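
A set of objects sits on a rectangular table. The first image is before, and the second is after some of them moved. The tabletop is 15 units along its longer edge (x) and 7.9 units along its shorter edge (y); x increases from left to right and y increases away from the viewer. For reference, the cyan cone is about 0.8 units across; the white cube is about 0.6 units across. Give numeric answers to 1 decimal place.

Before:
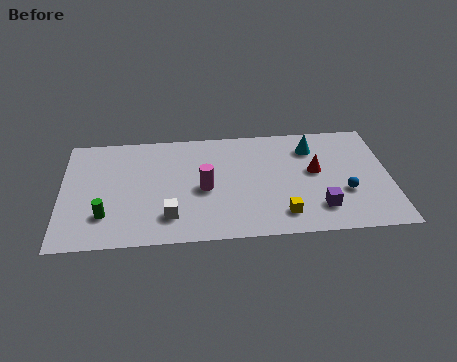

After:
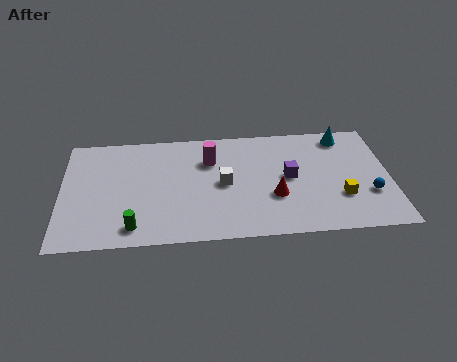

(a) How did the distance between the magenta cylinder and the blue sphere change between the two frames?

+1.4

They were about 6.4 units apart before and 7.8 after — 1.4 units further apart.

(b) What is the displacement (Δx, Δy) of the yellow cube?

(2.7, 1.0)

The yellow cube was at about (10.0, 1.5) and moved to about (12.7, 2.5).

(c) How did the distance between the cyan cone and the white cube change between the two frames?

-1.6

The distance was about 7.9 in the first image and 6.3 in the second, so they moved 1.6 units closer together.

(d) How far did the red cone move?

2.5

The red cone was near (11.6, 4.4) before and (9.7, 2.8) after, so it travelled √(1.9² + 1.6²) ≈ 2.5 units.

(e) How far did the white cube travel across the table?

3.3

The white cube moved from about (4.9, 1.8) to (7.4, 3.9), a distance of √(2.5² + 2.1²) ≈ 3.3.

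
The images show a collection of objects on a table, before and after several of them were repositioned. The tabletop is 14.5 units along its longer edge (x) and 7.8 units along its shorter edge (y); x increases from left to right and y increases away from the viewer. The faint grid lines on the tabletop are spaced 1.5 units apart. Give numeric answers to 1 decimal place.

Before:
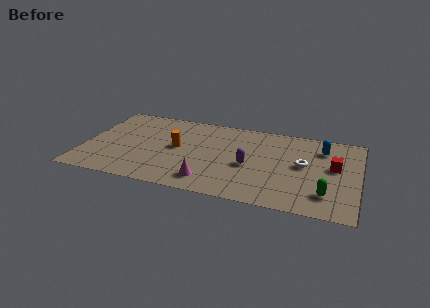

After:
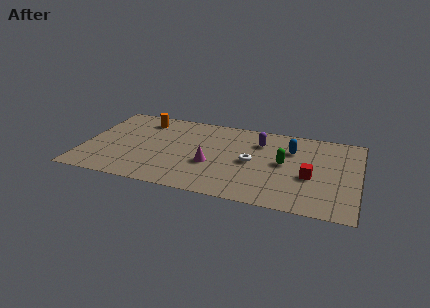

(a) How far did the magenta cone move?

1.6

From (6.8, 1.4) to (6.8, 3.0), the magenta cone covered √(0.0² + 1.6²) ≈ 1.6 units.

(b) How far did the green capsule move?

3.3

From (12.9, 1.8) to (10.6, 4.1), the green capsule covered √(2.3² + 2.3²) ≈ 3.3 units.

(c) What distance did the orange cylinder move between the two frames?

3.0

The orange cylinder was near (4.9, 4.1) before and (2.9, 6.4) after, so it travelled √(2.0² + 2.3²) ≈ 3.0 units.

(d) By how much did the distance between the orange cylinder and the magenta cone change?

+1.9

They were about 3.3 units apart before and 5.2 after — 1.9 units further apart.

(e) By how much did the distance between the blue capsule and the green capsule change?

-2.8

The distance was about 4.2 in the first image and 1.4 in the second, so they moved 2.8 units closer together.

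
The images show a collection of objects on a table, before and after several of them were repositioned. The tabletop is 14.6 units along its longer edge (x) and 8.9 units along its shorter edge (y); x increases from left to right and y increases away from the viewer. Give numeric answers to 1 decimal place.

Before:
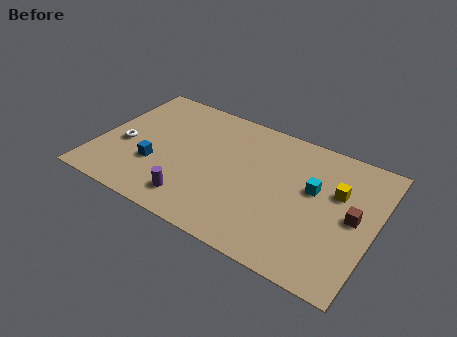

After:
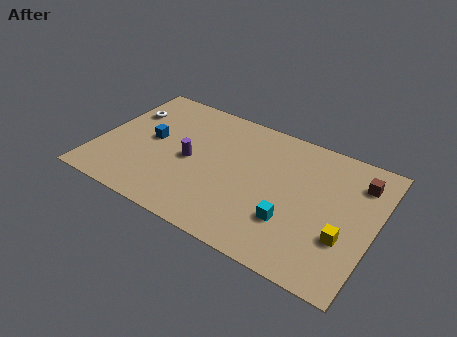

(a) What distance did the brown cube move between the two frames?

2.4

The brown cube was near (13.5, 4.5) before and (13.5, 6.9) after, so it travelled √(0.0² + 2.4²) ≈ 2.4 units.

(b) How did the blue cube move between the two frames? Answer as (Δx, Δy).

(-0.5, 1.7)

The blue cube started near (3.2, 3.0) and ended near (2.7, 4.7).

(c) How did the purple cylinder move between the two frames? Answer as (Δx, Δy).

(-0.6, 2.6)

From the two frames, the purple cylinder sits at roughly (5.5, 1.6) before and (4.9, 4.2) after.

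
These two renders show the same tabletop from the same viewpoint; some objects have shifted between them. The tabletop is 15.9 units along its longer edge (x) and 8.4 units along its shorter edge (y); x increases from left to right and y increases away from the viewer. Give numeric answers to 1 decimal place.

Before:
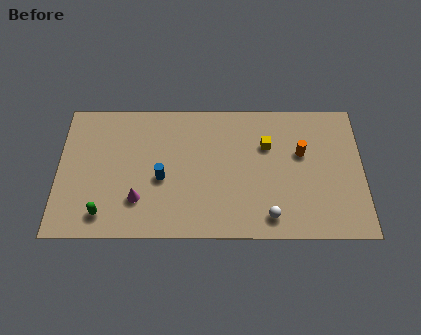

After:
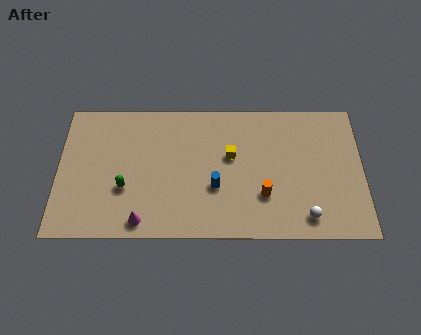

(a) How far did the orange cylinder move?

3.3

The orange cylinder moved from about (12.7, 5.2) to (10.7, 2.6), a distance of √(2.0² + 2.6²) ≈ 3.3.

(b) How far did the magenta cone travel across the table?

1.3

From (4.2, 2.3) to (4.4, 1.0), the magenta cone covered √(0.2² + 1.3²) ≈ 1.3 units.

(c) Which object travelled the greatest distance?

the orange cylinder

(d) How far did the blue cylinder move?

2.8

From (5.4, 3.6) to (8.2, 3.1), the blue cylinder covered √(2.8² + 0.5²) ≈ 2.8 units.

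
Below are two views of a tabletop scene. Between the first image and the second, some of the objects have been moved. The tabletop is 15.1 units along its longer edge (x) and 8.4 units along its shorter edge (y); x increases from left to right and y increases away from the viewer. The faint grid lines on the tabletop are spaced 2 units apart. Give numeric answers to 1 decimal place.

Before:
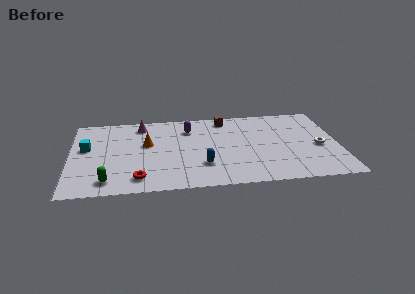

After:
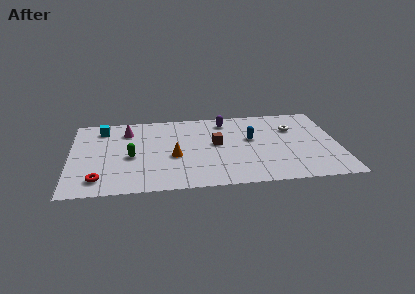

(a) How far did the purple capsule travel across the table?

2.2

From (6.7, 6.4) to (8.8, 7.0), the purple capsule covered √(2.1² + 0.6²) ≈ 2.2 units.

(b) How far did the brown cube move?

2.8

The brown cube moved from about (8.8, 7.3) to (8.2, 4.6), a distance of √(0.6² + 2.7²) ≈ 2.8.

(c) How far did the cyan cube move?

2.2

The cyan cube was near (0.9, 4.9) before and (1.8, 6.9) after, so it travelled √(0.9² + 2.0²) ≈ 2.2 units.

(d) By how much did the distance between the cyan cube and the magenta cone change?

-2.3

The distance was about 3.8 in the first image and 1.5 in the second, so they moved 2.3 units closer together.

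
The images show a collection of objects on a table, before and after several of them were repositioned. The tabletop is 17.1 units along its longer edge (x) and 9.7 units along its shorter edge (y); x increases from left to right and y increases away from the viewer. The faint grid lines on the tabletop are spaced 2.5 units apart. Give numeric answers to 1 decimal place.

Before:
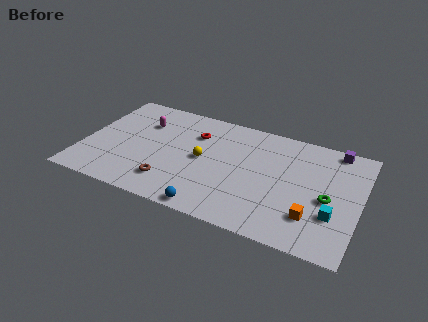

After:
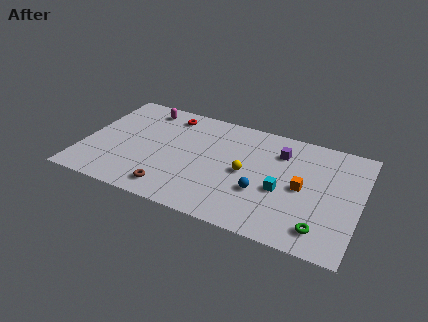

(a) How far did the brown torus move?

0.6

From (5.7, 2.1) to (5.8, 1.5), the brown torus covered √(0.1² + 0.6²) ≈ 0.6 units.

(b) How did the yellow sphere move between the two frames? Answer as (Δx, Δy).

(2.7, -0.2)

The yellow sphere started near (7.4, 4.9) and ended near (10.1, 4.7).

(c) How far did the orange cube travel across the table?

2.3

The orange cube moved from about (14.4, 2.5) to (13.6, 4.7), a distance of √(0.8² + 2.2²) ≈ 2.3.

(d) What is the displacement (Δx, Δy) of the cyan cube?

(-3.2, 0.9)

The cyan cube started near (15.6, 3.1) and ended near (12.4, 4.0).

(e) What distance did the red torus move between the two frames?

2.2

The red torus moved from about (6.7, 7.0) to (4.9, 8.2), a distance of √(1.8² + 1.2²) ≈ 2.2.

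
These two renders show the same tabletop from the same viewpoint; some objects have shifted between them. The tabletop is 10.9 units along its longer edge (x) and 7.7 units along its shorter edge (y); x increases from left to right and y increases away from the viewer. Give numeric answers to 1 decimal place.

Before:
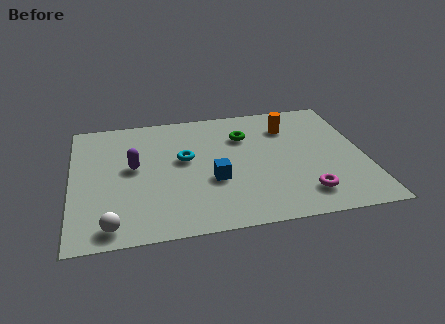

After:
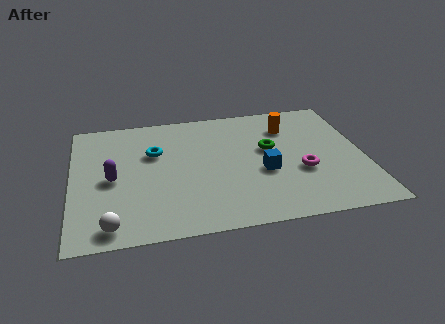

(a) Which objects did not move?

the white sphere and the orange cylinder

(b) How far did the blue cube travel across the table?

1.9

From (5.2, 2.9) to (7.1, 3.1), the blue cube covered √(1.9² + 0.2²) ≈ 1.9 units.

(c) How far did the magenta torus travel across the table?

1.4

The magenta torus was near (8.5, 1.5) before and (8.5, 2.9) after, so it travelled √(0.0² + 1.4²) ≈ 1.4 units.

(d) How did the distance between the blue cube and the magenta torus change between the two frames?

-2.2

Before: roughly 3.6 units apart; after: 1.4. That's 2.2 units closer together.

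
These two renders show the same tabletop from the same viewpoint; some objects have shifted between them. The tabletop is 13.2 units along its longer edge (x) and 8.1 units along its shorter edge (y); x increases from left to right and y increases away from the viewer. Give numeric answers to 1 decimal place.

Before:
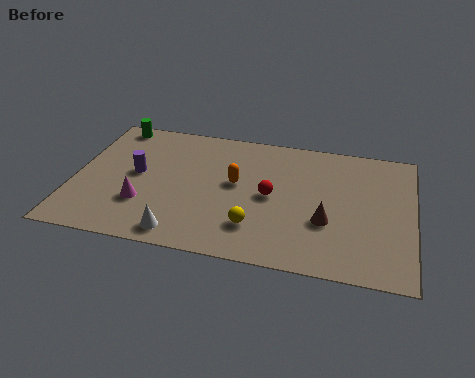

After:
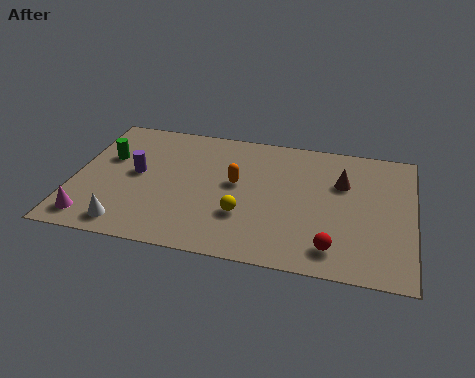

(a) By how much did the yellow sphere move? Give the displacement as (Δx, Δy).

(-0.5, 0.6)

The yellow sphere was at about (7.2, 2.0) and moved to about (6.7, 2.6).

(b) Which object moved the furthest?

the red sphere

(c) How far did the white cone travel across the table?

2.1

From (4.4, 1.0) to (2.3, 1.1), the white cone covered √(2.1² + 0.1²) ≈ 2.1 units.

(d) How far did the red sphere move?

3.6

The red sphere was near (7.7, 4.0) before and (10.2, 1.4) after, so it travelled √(2.5² + 2.6²) ≈ 3.6 units.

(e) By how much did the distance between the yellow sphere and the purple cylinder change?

-0.7

They were about 5.3 units apart before and 4.6 after — 0.7 units closer together.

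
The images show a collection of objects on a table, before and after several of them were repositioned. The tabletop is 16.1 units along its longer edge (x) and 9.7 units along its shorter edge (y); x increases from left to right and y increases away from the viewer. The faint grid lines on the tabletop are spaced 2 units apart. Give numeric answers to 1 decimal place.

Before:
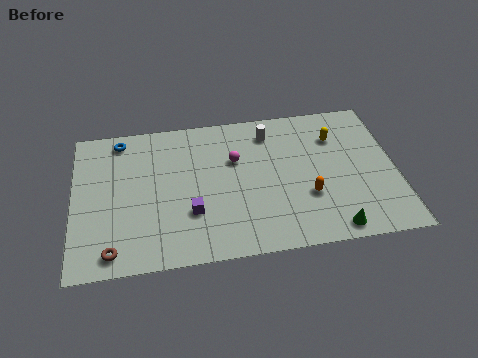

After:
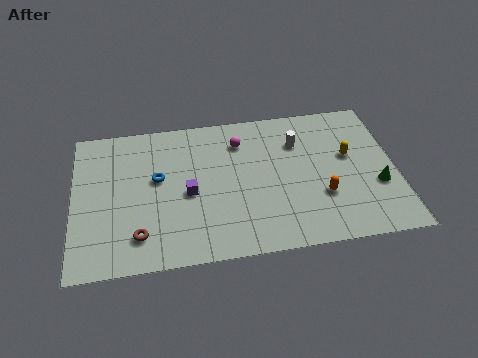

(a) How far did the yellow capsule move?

1.5

From (13.2, 7.1) to (13.8, 5.7), the yellow capsule covered √(0.6² + 1.4²) ≈ 1.5 units.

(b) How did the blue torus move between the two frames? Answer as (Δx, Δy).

(1.8, -2.9)

The blue torus was at about (2.4, 8.5) and moved to about (4.2, 5.6).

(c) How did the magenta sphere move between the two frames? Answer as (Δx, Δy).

(0.3, 1.2)

From the two frames, the magenta sphere sits at roughly (8.1, 6.3) before and (8.4, 7.5) after.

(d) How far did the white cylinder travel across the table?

1.7

The white cylinder was near (9.9, 7.9) before and (11.3, 7.0) after, so it travelled √(1.4² + 0.9²) ≈ 1.7 units.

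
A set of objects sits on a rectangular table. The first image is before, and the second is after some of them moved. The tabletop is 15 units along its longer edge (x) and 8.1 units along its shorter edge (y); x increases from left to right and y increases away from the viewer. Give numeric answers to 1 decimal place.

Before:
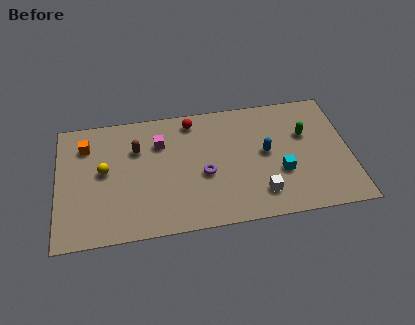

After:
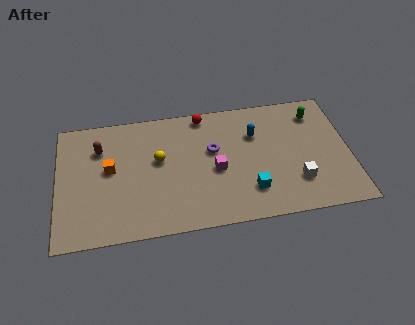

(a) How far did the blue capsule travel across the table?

1.4

From (10.7, 4.3) to (10.2, 5.6), the blue capsule covered √(0.5² + 1.3²) ≈ 1.4 units.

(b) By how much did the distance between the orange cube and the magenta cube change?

+1.7

They were about 3.8 units apart before and 5.5 after — 1.7 units further apart.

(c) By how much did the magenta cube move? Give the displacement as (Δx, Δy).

(2.8, -2.2)

From the two frames, the magenta cube sits at roughly (5.3, 5.8) before and (8.1, 3.6) after.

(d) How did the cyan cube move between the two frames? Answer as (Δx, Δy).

(-1.6, -0.9)

The cyan cube was at about (11.4, 2.9) and moved to about (9.8, 2.0).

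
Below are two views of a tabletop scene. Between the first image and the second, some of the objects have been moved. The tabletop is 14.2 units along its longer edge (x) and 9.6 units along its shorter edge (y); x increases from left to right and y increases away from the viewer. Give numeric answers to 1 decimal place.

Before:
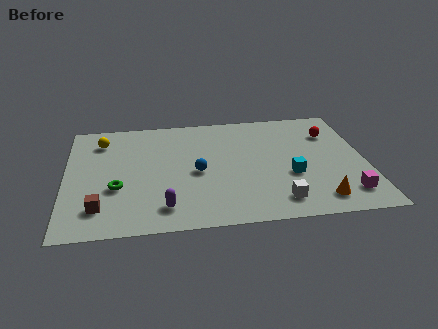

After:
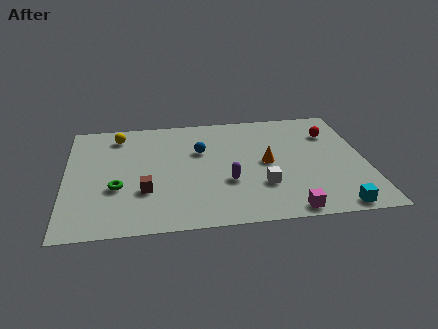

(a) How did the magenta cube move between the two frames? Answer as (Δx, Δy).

(-2.8, -1.0)

From the two frames, the magenta cube sits at roughly (13.1, 1.8) before and (10.3, 0.8) after.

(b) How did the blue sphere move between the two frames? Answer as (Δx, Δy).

(0.2, 1.8)

From the two frames, the blue sphere sits at roughly (6.2, 4.4) before and (6.4, 6.2) after.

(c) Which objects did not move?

the green torus and the red sphere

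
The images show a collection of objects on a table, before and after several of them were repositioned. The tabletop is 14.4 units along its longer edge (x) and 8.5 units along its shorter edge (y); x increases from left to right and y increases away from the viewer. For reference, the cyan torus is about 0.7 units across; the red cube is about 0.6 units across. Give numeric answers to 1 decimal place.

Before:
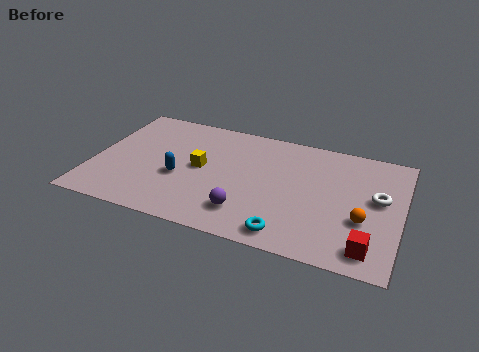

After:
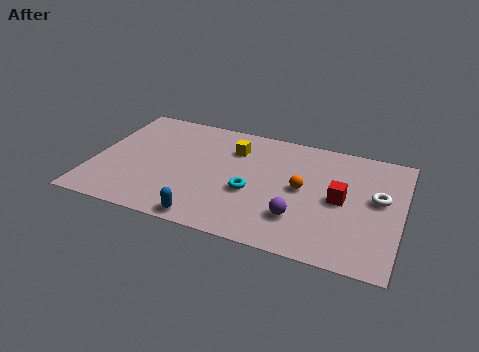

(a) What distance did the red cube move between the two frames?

3.3

From (13.1, 1.3) to (11.6, 4.2), the red cube covered √(1.5² + 2.9²) ≈ 3.3 units.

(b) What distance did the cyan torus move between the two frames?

3.0

From (9.4, 1.1) to (7.5, 3.4), the cyan torus covered √(1.9² + 2.3²) ≈ 3.0 units.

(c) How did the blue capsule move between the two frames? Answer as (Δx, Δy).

(1.6, -2.6)

The blue capsule started near (4.1, 3.4) and ended near (5.7, 0.8).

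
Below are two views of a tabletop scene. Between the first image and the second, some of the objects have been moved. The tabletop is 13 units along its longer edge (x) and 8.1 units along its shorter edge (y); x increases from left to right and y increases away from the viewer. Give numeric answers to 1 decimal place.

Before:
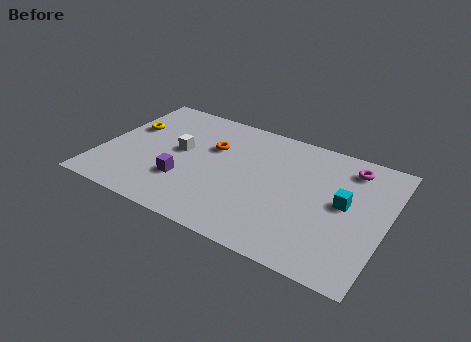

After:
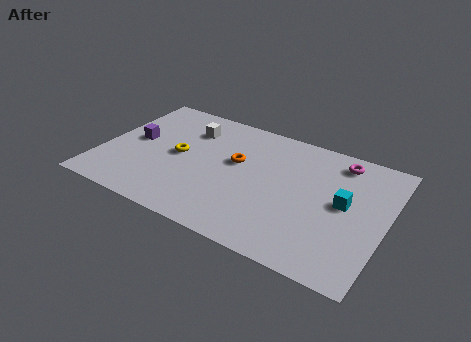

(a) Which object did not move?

the cyan cube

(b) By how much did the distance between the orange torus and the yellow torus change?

-1.2

Before: roughly 3.9 units apart; after: 2.7. That's 1.2 units closer together.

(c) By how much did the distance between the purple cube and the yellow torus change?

-1.9

They were about 4.0 units apart before and 2.1 after — 1.9 units closer together.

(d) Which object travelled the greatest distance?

the purple cube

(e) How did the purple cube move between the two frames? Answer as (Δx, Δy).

(-2.6, 1.8)

The purple cube started near (4.0, 2.5) and ended near (1.4, 4.3).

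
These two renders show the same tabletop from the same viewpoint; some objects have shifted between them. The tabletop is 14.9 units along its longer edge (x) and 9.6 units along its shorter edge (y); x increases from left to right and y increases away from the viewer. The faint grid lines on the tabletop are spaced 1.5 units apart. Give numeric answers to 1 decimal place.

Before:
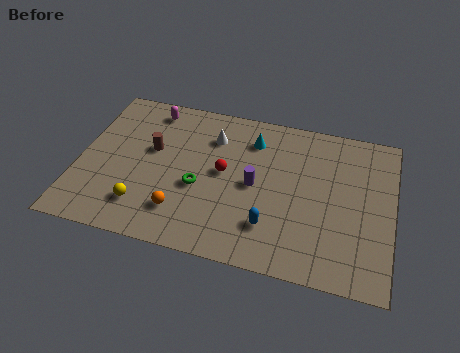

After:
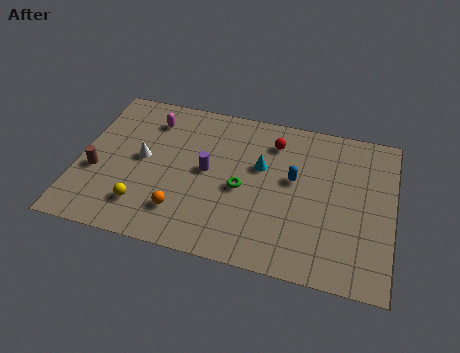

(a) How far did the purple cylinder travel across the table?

2.3

The purple cylinder was near (8.4, 4.7) before and (6.1, 5.0) after, so it travelled √(2.3² + 0.3²) ≈ 2.3 units.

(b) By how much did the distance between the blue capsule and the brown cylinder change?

+2.7

Before: roughly 6.8 units apart; after: 9.5. That's 2.7 units further apart.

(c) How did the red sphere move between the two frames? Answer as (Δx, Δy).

(2.2, 2.5)

The red sphere was at about (6.9, 5.1) and moved to about (9.1, 7.6).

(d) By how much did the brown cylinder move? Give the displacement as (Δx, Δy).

(-2.5, -2.0)

From the two frames, the brown cylinder sits at roughly (3.4, 5.7) before and (0.9, 3.7) after.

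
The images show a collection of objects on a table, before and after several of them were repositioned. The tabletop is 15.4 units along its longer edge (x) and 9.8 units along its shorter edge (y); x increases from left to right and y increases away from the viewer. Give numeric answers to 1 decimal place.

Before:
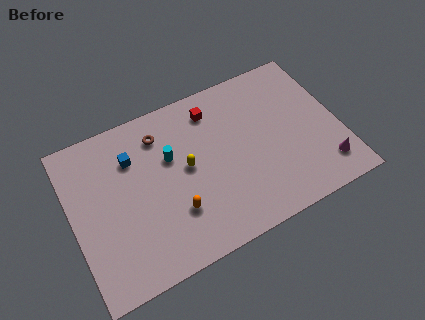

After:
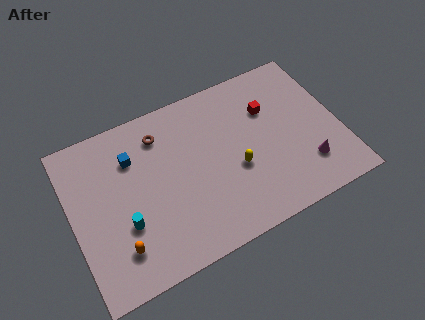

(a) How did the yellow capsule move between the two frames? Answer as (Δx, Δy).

(2.7, -1.3)

The yellow capsule started near (6.6, 5.2) and ended near (9.3, 3.9).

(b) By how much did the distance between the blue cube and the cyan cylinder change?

+1.5

The distance was about 2.3 in the first image and 3.8 in the second, so they moved 1.5 units further apart.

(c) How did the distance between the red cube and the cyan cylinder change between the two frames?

+6.2

Before: roughly 3.2 units apart; after: 9.4. That's 6.2 units further apart.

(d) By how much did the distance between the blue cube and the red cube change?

+3.0

Before: roughly 4.9 units apart; after: 7.9. That's 3.0 units further apart.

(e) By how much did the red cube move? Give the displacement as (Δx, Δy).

(3.1, -1.3)

From the two frames, the red cube sits at roughly (8.5, 8.0) before and (11.6, 6.7) after.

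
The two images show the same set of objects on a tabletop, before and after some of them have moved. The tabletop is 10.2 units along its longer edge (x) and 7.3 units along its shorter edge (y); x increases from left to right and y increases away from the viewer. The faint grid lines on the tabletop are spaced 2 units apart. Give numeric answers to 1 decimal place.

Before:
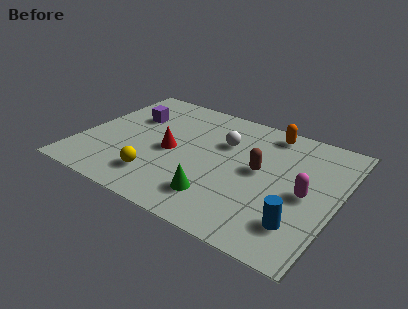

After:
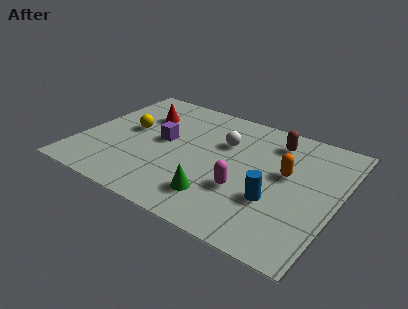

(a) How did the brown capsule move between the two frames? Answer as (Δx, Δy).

(0.3, 2.0)

The brown capsule started near (7.1, 3.9) and ended near (7.4, 5.9).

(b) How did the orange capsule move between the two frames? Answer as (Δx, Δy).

(1.0, -2.2)

From the two frames, the orange capsule sits at roughly (7.1, 6.4) before and (8.1, 4.2) after.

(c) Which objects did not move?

the green cone and the white sphere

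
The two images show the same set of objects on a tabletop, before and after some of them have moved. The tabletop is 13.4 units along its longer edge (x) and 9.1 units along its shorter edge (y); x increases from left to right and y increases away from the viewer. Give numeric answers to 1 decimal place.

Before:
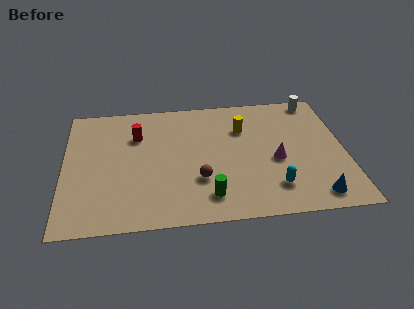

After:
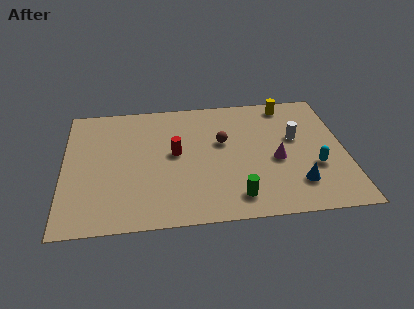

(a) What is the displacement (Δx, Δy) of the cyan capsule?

(2.0, 1.2)

From the two frames, the cyan capsule sits at roughly (9.9, 2.0) before and (11.9, 3.2) after.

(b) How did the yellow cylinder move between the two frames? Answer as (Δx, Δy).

(2.2, 1.6)

The yellow cylinder was at about (8.6, 6.4) and moved to about (10.8, 8.0).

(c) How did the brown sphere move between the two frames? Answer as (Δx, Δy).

(1.2, 2.6)

The brown sphere started near (6.4, 2.9) and ended near (7.6, 5.5).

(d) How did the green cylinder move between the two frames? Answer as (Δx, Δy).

(1.3, -0.2)

The green cylinder was at about (6.8, 1.7) and moved to about (8.1, 1.5).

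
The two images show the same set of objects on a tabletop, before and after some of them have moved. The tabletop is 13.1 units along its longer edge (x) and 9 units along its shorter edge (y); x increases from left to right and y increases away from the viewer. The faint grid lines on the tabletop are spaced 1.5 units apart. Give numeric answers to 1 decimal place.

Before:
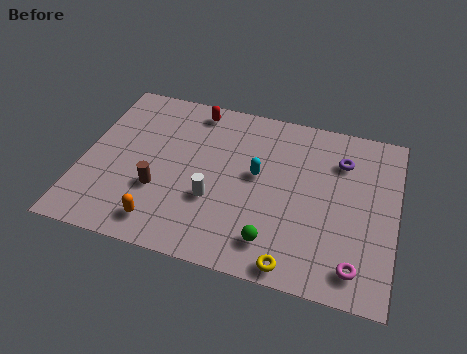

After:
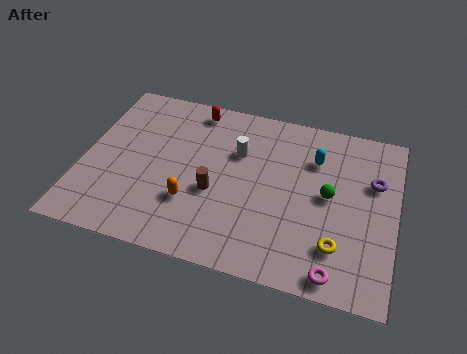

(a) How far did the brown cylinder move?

2.4

From (3.3, 3.1) to (5.6, 3.6), the brown cylinder covered √(2.3² + 0.5²) ≈ 2.4 units.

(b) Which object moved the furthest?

the green sphere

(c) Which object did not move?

the red capsule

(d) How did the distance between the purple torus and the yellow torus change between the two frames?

-2.2

Before: roughly 6.1 units apart; after: 3.9. That's 2.2 units closer together.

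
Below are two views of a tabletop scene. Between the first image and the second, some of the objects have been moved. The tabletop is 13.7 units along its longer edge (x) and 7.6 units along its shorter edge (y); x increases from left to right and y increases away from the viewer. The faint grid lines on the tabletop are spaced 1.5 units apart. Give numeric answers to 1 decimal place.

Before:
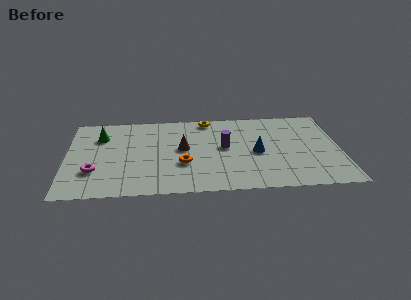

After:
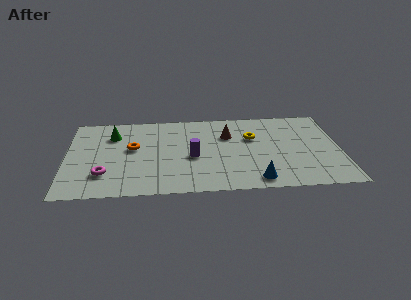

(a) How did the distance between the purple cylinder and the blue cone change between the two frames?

+2.2

The distance was about 1.7 in the first image and 3.9 in the second, so they moved 2.2 units further apart.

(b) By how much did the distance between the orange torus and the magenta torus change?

-1.7

The distance was about 4.4 in the first image and 2.7 in the second, so they moved 1.7 units closer together.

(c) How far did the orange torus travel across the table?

3.0

The orange torus moved from about (5.8, 2.7) to (3.3, 4.3), a distance of √(2.5² + 1.6²) ≈ 3.0.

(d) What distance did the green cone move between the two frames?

0.6

The green cone was near (1.7, 5.5) before and (2.3, 5.6) after, so it travelled √(0.6² + 0.1²) ≈ 0.6 units.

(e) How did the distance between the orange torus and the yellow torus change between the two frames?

+1.7

They were about 4.3 units apart before and 6.0 after — 1.7 units further apart.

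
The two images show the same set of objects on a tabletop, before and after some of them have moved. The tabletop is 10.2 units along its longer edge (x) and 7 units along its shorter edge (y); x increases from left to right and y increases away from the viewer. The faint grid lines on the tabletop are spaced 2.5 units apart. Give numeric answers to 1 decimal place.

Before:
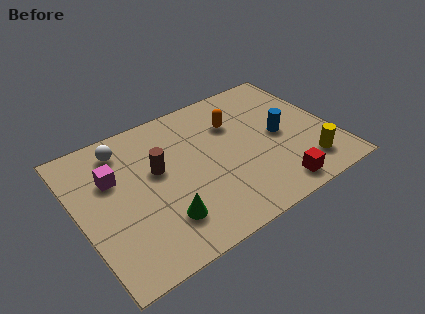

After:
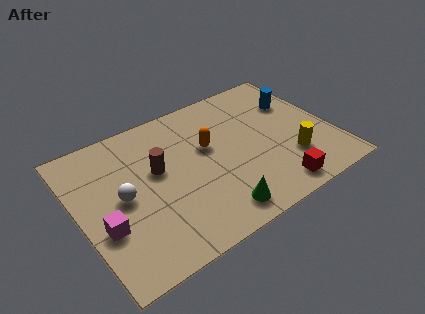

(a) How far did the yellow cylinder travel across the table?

0.8

The yellow cylinder was near (8.8, 1.4) before and (8.3, 2.0) after, so it travelled √(0.5² + 0.6²) ≈ 0.8 units.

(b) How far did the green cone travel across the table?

2.1

The green cone moved from about (3.0, 1.7) to (5.0, 1.0), a distance of √(2.0² + 0.7²) ≈ 2.1.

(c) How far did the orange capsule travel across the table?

1.4

The orange capsule was near (6.5, 4.9) before and (5.3, 4.2) after, so it travelled √(1.2² + 0.7²) ≈ 1.4 units.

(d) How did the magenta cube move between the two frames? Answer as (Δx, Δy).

(-0.7, -2.1)

The magenta cube was at about (1.5, 4.6) and moved to about (0.8, 2.5).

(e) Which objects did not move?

the red cube and the brown cylinder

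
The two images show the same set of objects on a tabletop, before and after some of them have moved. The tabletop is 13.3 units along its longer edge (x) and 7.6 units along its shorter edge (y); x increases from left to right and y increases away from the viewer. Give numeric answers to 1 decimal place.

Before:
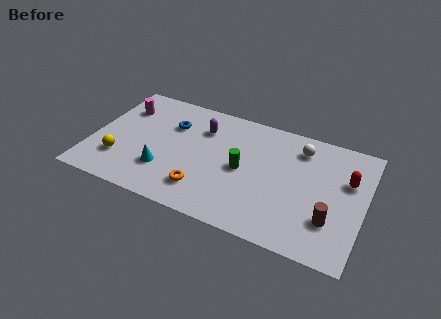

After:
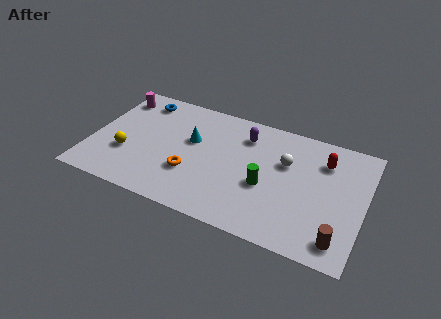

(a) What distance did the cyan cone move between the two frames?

2.6

The cyan cone was near (3.7, 2.2) before and (4.8, 4.6) after, so it travelled √(1.1² + 2.4²) ≈ 2.6 units.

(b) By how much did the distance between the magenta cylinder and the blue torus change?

-1.3

The distance was about 2.5 in the first image and 1.2 in the second, so they moved 1.3 units closer together.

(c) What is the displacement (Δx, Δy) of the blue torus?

(-1.7, 1.1)

The blue torus started near (3.7, 5.3) and ended near (2.0, 6.4).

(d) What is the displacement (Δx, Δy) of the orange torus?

(-0.7, 0.8)

The orange torus started near (5.7, 1.7) and ended near (5.0, 2.5).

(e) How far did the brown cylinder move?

1.1

From (11.8, 2.2) to (12.3, 1.2), the brown cylinder covered √(0.5² + 1.0²) ≈ 1.1 units.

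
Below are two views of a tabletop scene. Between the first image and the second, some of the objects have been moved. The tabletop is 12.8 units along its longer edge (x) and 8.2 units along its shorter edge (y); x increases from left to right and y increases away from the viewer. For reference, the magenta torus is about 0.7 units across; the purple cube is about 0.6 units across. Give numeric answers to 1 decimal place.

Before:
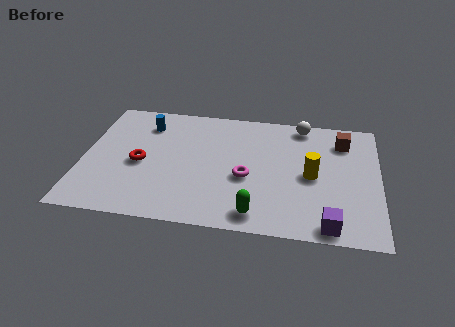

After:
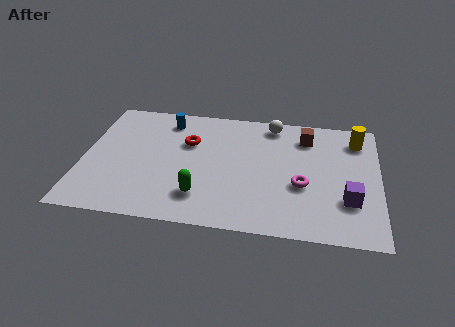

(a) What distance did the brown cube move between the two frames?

1.6

The brown cube was near (11.2, 6.4) before and (9.6, 6.5) after, so it travelled √(1.6² + 0.1²) ≈ 1.6 units.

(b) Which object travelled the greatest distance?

the yellow cylinder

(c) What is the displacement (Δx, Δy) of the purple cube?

(0.8, 1.7)

From the two frames, the purple cube sits at roughly (10.7, 0.8) before and (11.5, 2.5) after.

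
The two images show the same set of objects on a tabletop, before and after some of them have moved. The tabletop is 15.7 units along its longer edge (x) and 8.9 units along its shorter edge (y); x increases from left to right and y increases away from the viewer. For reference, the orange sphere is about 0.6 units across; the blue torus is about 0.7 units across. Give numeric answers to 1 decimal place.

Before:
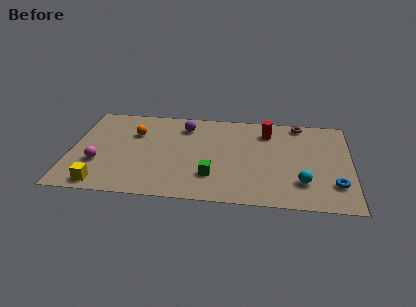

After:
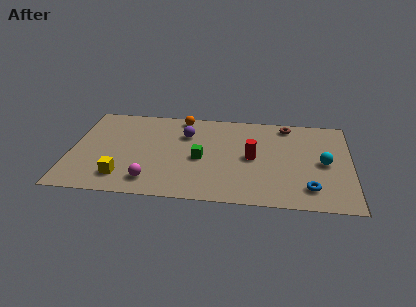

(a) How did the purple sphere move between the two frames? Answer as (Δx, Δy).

(0.1, -0.8)

The purple sphere started near (6.3, 7.1) and ended near (6.4, 6.3).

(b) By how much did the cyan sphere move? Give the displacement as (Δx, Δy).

(1.2, 2.0)

From the two frames, the cyan sphere sits at roughly (13.0, 2.3) before and (14.2, 4.3) after.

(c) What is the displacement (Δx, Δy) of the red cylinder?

(-0.8, -2.6)

The red cylinder was at about (11.0, 7.0) and moved to about (10.2, 4.4).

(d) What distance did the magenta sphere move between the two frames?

3.3

The magenta sphere was near (1.6, 3.0) before and (4.6, 1.6) after, so it travelled √(3.0² + 1.4²) ≈ 3.3 units.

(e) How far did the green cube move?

1.7

The green cube moved from about (8.0, 2.4) to (7.3, 4.0), a distance of √(0.7² + 1.6²) ≈ 1.7.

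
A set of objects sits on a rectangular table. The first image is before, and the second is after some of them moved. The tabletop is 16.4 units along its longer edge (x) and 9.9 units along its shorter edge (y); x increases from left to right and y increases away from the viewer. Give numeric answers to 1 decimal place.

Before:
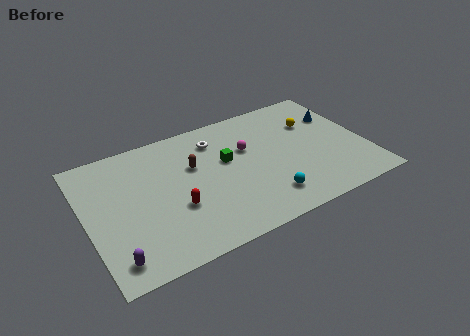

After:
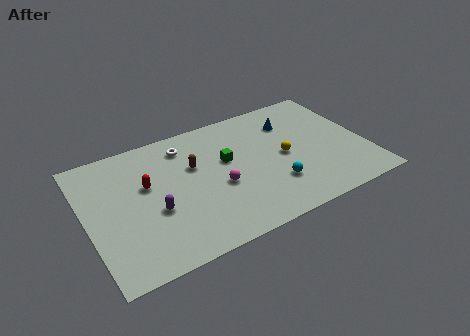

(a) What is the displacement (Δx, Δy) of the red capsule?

(-1.4, 2.4)

The red capsule started near (5.0, 3.6) and ended near (3.6, 6.0).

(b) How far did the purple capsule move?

3.5

From (1.2, 1.5) to (3.8, 3.9), the purple capsule covered √(2.6² + 2.4²) ≈ 3.5 units.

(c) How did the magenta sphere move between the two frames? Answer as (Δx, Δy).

(-2.0, -2.2)

The magenta sphere was at about (9.6, 6.3) and moved to about (7.6, 4.1).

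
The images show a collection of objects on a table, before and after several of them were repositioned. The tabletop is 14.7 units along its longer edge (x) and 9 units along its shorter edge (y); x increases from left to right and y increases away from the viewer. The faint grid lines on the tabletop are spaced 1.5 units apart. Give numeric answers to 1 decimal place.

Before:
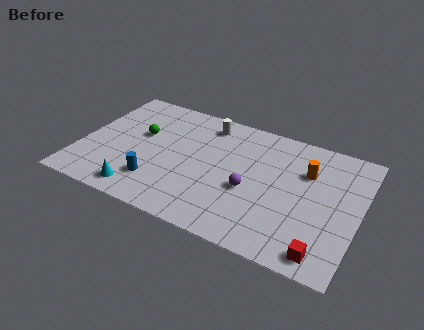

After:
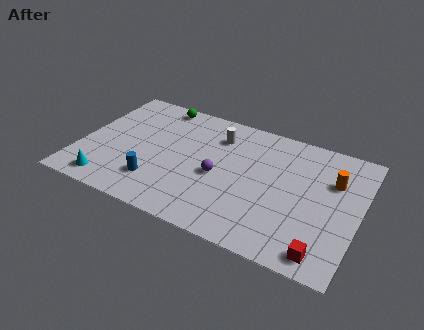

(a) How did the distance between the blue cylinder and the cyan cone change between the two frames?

+1.4

They were about 1.2 units apart before and 2.6 after — 1.4 units further apart.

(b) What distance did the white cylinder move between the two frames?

1.0

The white cylinder was near (6.3, 7.6) before and (7.0, 6.9) after, so it travelled √(0.7² + 0.7²) ≈ 1.0 units.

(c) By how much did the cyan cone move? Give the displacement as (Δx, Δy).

(-1.7, 0.0)

The cyan cone started near (3.6, 1.2) and ended near (1.9, 1.2).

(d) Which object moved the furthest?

the green sphere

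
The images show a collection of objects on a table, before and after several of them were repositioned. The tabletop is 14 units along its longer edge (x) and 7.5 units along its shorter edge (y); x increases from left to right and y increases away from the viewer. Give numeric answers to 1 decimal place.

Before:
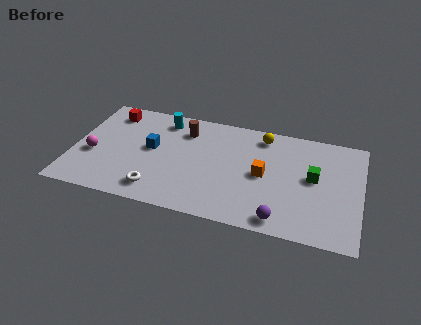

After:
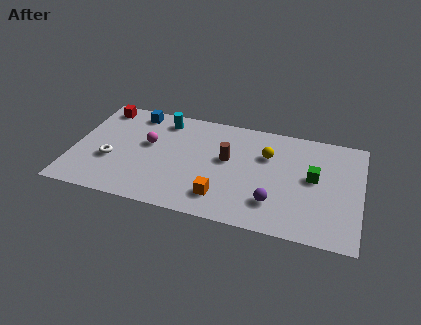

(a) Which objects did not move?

the green cube and the cyan cylinder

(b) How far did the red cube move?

0.6

The red cube was near (1.6, 6.2) before and (1.1, 6.5) after, so it travelled √(0.5² + 0.3²) ≈ 0.6 units.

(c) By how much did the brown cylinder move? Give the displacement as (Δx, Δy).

(2.2, -1.5)

The brown cylinder was at about (5.3, 5.8) and moved to about (7.5, 4.3).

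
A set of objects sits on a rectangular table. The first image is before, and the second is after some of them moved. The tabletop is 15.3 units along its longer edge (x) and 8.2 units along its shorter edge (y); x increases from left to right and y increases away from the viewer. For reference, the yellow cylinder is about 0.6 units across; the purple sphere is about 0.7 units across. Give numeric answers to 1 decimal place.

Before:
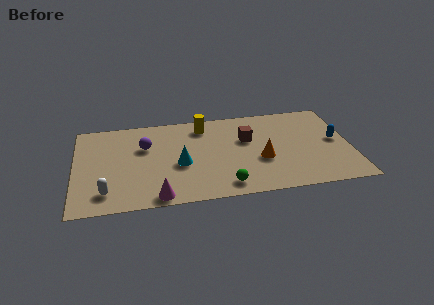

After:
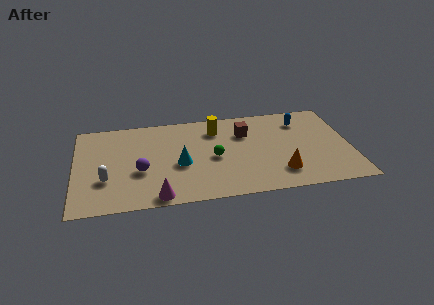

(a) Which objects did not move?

the magenta cone and the cyan cone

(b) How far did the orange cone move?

1.6

The orange cone was near (10.3, 3.2) before and (11.3, 1.9) after, so it travelled √(1.0² + 1.3²) ≈ 1.6 units.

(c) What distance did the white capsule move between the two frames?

1.1

The white capsule was near (1.7, 1.6) before and (1.7, 2.7) after, so it travelled √(0.0² + 1.1²) ≈ 1.1 units.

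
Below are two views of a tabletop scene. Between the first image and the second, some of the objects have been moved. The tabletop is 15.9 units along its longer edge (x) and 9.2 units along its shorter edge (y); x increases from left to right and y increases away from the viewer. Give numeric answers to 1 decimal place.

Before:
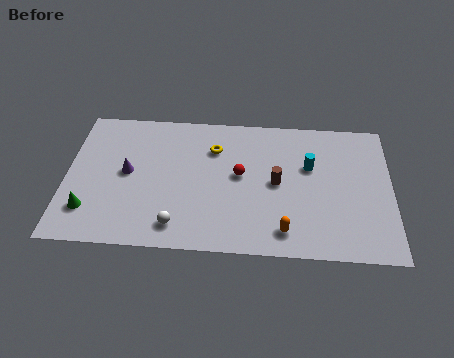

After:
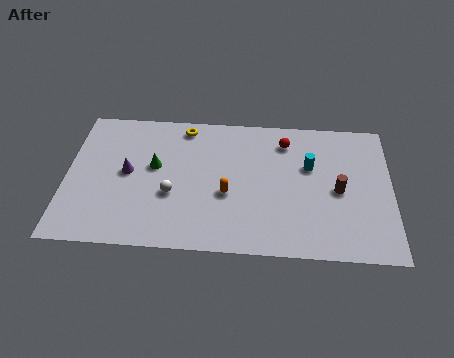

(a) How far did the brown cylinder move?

3.0

From (10.3, 4.6) to (13.3, 4.3), the brown cylinder covered √(3.0² + 0.3²) ≈ 3.0 units.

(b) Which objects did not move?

the purple cone and the cyan cylinder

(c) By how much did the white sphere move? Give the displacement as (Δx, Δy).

(-0.3, 2.0)

The white sphere started near (5.5, 1.5) and ended near (5.2, 3.5).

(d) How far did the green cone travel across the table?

4.4

From (1.2, 2.2) to (4.3, 5.3), the green cone covered √(3.1² + 3.1²) ≈ 4.4 units.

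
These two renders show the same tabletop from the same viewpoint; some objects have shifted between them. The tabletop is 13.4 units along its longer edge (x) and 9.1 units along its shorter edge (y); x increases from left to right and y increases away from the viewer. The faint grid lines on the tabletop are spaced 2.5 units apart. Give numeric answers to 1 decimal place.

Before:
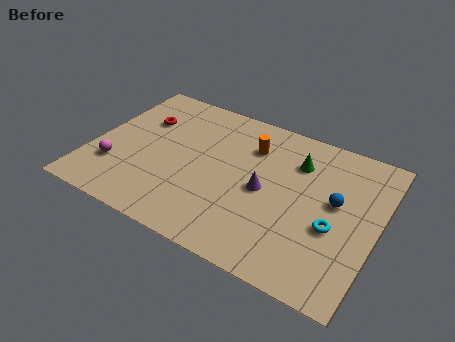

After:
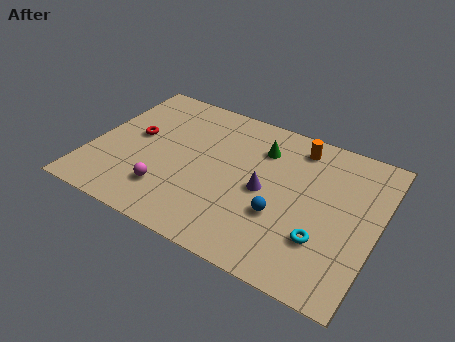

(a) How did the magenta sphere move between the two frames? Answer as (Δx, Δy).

(2.6, -0.4)

The magenta sphere started near (1.3, 2.6) and ended near (3.9, 2.2).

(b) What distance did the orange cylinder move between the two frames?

2.3

From (7.2, 6.7) to (9.3, 7.7), the orange cylinder covered √(2.1² + 1.0²) ≈ 2.3 units.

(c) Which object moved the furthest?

the blue sphere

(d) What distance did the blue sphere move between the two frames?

3.0

From (11.4, 5.1) to (9.1, 3.2), the blue sphere covered √(2.3² + 1.9²) ≈ 3.0 units.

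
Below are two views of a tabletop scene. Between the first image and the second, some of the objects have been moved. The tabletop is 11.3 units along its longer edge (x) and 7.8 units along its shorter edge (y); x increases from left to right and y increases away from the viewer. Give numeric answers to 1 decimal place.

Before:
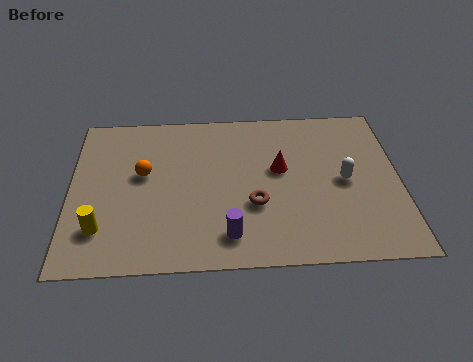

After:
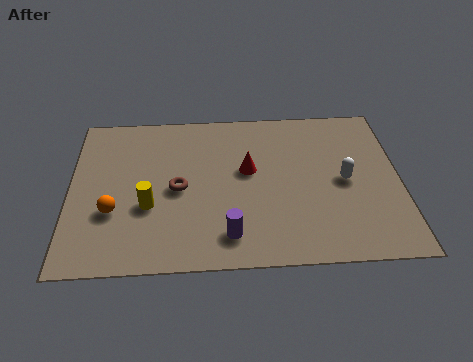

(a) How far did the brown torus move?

2.8

From (6.3, 2.8) to (3.7, 3.7), the brown torus covered √(2.6² + 0.9²) ≈ 2.8 units.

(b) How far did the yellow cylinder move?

1.9

The yellow cylinder moved from about (1.1, 1.9) to (2.7, 2.9), a distance of √(1.6² + 1.0²) ≈ 1.9.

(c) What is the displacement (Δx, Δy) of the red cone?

(-1.1, 0.0)

The red cone started near (7.2, 4.5) and ended near (6.1, 4.5).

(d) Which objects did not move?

the purple cylinder and the white capsule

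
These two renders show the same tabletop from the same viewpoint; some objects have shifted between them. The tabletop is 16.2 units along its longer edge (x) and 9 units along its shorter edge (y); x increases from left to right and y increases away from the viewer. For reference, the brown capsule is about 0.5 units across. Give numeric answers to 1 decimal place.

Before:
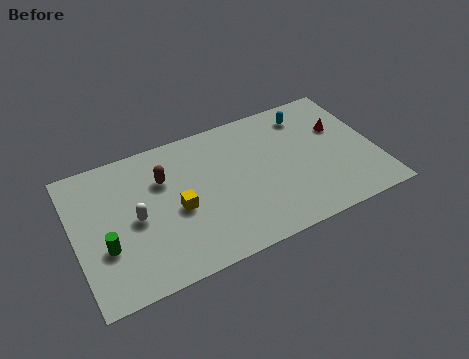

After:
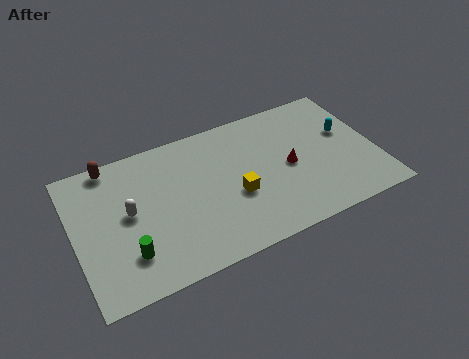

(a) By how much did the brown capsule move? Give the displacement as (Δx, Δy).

(-2.6, 2.0)

From the two frames, the brown capsule sits at roughly (4.9, 6.2) before and (2.3, 8.2) after.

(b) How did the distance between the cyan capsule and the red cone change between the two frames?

+1.2

They were about 2.3 units apart before and 3.5 after — 1.2 units further apart.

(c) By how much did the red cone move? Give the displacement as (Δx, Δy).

(-3.0, -1.5)

The red cone was at about (14.5, 5.8) and moved to about (11.5, 4.3).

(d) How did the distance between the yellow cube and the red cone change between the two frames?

-6.2

They were about 9.3 units apart before and 3.1 after — 6.2 units closer together.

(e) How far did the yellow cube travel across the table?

3.1

The yellow cube was near (5.4, 4.0) before and (8.5, 3.6) after, so it travelled √(3.1² + 0.4²) ≈ 3.1 units.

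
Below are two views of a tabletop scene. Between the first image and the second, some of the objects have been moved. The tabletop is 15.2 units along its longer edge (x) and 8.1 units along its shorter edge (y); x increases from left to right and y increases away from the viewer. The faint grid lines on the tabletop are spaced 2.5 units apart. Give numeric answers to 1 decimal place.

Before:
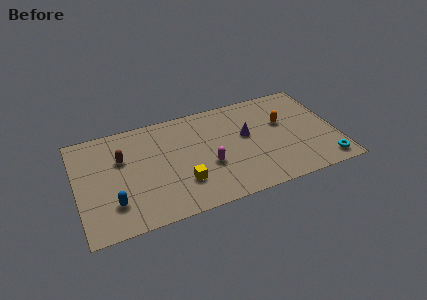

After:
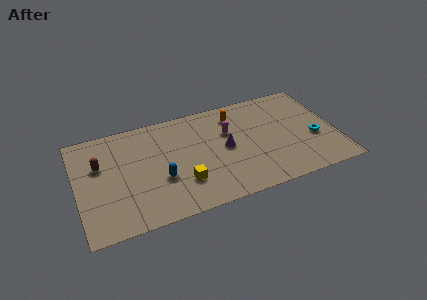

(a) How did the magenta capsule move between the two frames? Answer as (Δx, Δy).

(1.4, 2.2)

From the two frames, the magenta capsule sits at roughly (7.6, 3.1) before and (9.0, 5.3) after.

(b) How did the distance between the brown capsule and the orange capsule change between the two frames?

-1.3

They were about 9.5 units apart before and 8.2 after — 1.3 units closer together.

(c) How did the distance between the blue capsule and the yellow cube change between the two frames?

-2.6

They were about 4.0 units apart before and 1.4 after — 2.6 units closer together.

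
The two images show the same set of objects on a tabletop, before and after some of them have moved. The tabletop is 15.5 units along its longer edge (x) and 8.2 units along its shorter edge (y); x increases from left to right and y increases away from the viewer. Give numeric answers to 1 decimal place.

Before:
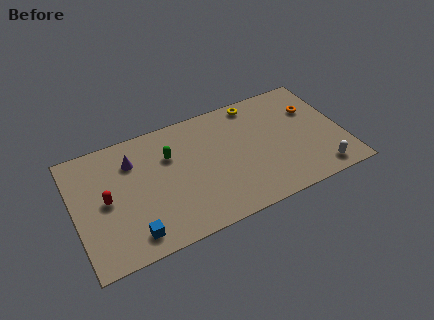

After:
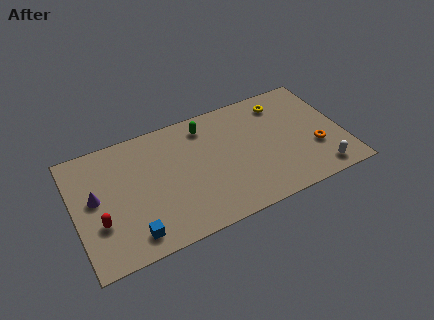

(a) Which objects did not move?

the blue cube and the white capsule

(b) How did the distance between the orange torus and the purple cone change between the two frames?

+2.2

The distance was about 10.5 in the first image and 12.7 in the second, so they moved 2.2 units further apart.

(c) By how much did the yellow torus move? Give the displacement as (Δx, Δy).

(1.5, -0.6)

From the two frames, the yellow torus sits at roughly (10.8, 7.3) before and (12.3, 6.7) after.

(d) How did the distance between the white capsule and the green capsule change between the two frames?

-1.1

Before: roughly 9.4 units apart; after: 8.3. That's 1.1 units closer together.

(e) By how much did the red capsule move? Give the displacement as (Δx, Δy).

(-0.5, -1.3)

The red capsule was at about (1.8, 4.1) and moved to about (1.3, 2.8).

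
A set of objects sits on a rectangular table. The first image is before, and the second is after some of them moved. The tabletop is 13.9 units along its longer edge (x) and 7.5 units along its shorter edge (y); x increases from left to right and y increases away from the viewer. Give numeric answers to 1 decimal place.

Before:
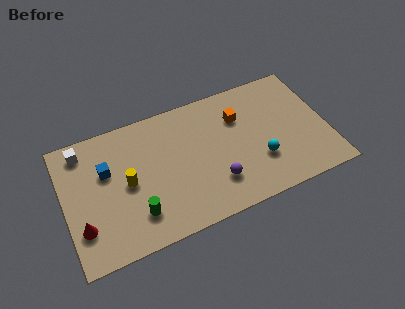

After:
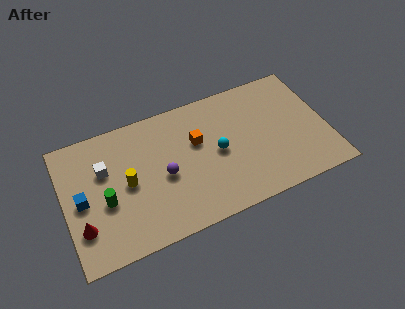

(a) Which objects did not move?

the red cone and the yellow cylinder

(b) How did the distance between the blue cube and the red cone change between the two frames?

-1.6

The distance was about 3.1 in the first image and 1.5 in the second, so they moved 1.6 units closer together.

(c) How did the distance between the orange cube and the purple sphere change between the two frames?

-1.4

The distance was about 3.7 in the first image and 2.3 in the second, so they moved 1.4 units closer together.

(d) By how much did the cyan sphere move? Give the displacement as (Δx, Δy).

(-2.1, 1.3)

The cyan sphere started near (10.2, 2.4) and ended near (8.1, 3.7).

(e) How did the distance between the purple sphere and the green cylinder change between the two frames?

-1.1

They were about 4.2 units apart before and 3.1 after — 1.1 units closer together.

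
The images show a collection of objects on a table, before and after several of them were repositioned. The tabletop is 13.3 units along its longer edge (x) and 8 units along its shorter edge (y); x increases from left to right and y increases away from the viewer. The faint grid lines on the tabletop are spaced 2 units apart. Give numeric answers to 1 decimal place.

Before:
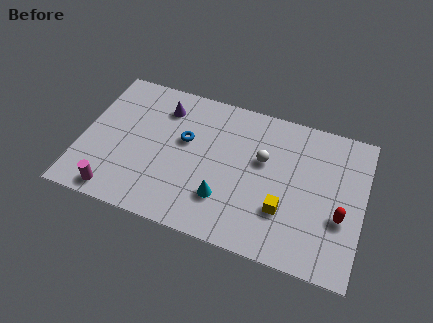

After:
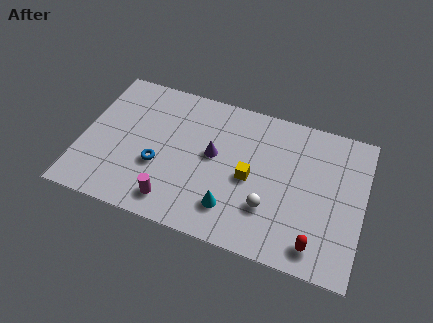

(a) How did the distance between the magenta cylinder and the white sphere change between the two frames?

-3.2

They were about 7.7 units apart before and 4.5 after — 3.2 units closer together.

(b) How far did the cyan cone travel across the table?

0.6

From (6.9, 2.2) to (7.3, 1.8), the cyan cone covered √(0.4² + 0.4²) ≈ 0.6 units.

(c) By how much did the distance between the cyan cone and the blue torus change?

+0.5

Before: roughly 3.3 units apart; after: 3.8. That's 0.5 units further apart.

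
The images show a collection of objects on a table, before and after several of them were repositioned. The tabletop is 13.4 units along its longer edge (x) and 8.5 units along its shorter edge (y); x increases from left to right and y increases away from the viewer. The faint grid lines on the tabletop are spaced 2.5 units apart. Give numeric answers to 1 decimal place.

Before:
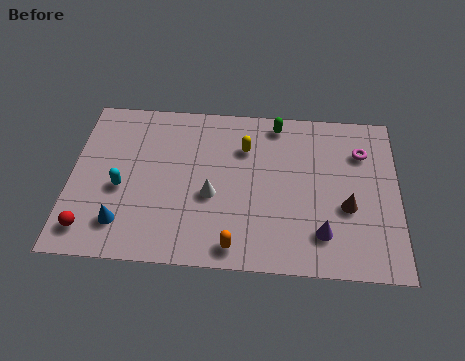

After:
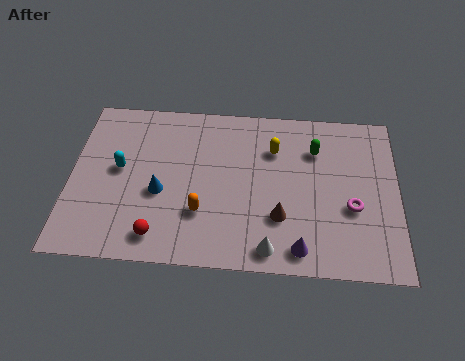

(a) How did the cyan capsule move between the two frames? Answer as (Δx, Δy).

(-0.1, 1.0)

The cyan capsule started near (2.1, 3.6) and ended near (2.0, 4.6).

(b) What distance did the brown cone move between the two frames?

2.8

From (11.3, 3.3) to (8.6, 2.6), the brown cone covered √(2.7² + 0.7²) ≈ 2.8 units.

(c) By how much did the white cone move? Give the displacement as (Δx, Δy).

(2.4, -2.5)

The white cone started near (5.8, 3.5) and ended near (8.2, 1.0).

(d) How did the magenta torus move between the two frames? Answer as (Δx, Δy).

(-0.4, -2.9)

The magenta torus started near (11.9, 6.2) and ended near (11.5, 3.3).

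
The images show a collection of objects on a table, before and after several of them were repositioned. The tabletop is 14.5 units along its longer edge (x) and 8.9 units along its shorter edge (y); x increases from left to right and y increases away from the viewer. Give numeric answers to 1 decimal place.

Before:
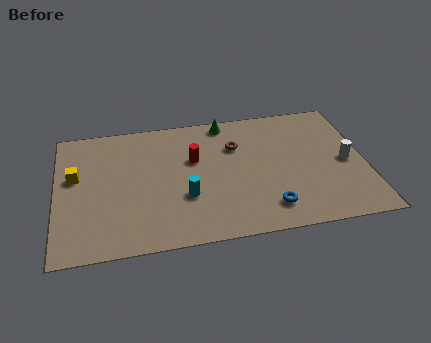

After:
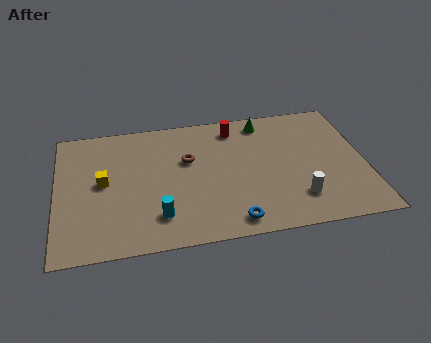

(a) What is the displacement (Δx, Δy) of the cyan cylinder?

(-1.3, -1.1)

The cyan cylinder was at about (6.0, 3.1) and moved to about (4.7, 2.0).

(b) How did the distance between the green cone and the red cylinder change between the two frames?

-1.5

The distance was about 2.9 in the first image and 1.4 in the second, so they moved 1.5 units closer together.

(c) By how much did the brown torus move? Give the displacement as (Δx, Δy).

(-2.3, -0.6)

From the two frames, the brown torus sits at roughly (8.5, 6.2) before and (6.2, 5.6) after.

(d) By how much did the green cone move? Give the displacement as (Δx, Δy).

(1.8, -0.3)

From the two frames, the green cone sits at roughly (8.1, 8.0) before and (9.9, 7.7) after.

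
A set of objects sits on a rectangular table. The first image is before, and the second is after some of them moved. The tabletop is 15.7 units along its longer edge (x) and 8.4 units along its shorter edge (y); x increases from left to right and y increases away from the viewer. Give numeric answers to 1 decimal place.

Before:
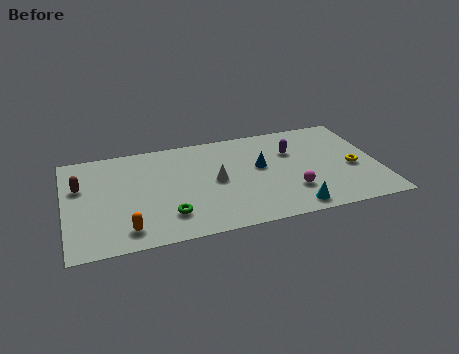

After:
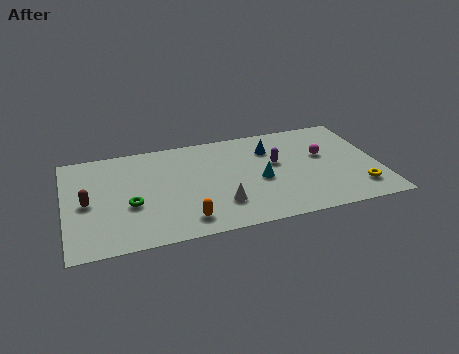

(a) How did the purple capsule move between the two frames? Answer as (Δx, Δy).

(-0.9, -0.8)

The purple capsule started near (11.5, 5.7) and ended near (10.6, 4.9).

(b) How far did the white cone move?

2.0

The white cone was near (7.5, 4.2) before and (7.6, 2.2) after, so it travelled √(0.1² + 2.0²) ≈ 2.0 units.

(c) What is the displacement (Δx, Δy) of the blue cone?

(0.6, 1.4)

From the two frames, the blue cone sits at roughly (9.8, 4.8) before and (10.4, 6.2) after.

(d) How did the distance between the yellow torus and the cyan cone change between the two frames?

+1.0

Before: roughly 4.2 units apart; after: 5.2. That's 1.0 units further apart.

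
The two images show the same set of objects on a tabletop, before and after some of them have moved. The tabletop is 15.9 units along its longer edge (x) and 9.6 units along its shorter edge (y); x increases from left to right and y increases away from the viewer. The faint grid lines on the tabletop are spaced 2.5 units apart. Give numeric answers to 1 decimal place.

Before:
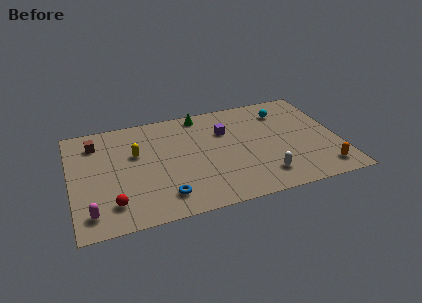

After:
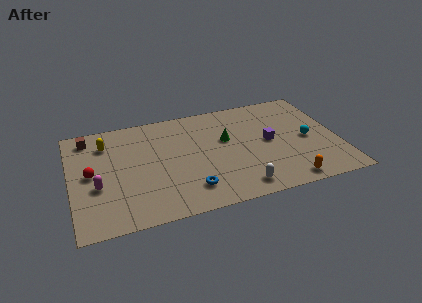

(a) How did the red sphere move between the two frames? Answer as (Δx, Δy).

(-1.1, 2.9)

The red sphere was at about (2.3, 2.0) and moved to about (1.2, 4.9).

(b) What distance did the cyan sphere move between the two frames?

3.2

The cyan sphere was near (12.9, 7.5) before and (14.1, 4.5) after, so it travelled √(1.2² + 3.0²) ≈ 3.2 units.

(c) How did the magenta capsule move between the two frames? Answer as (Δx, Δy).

(0.5, 2.1)

From the two frames, the magenta capsule sits at roughly (1.0, 1.6) before and (1.5, 3.7) after.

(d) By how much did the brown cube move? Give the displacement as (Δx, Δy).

(-0.4, 0.6)

The brown cube started near (1.6, 7.6) and ended near (1.2, 8.2).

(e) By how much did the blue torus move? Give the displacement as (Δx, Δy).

(1.5, 0.2)

From the two frames, the blue torus sits at roughly (5.3, 1.8) before and (6.8, 2.0) after.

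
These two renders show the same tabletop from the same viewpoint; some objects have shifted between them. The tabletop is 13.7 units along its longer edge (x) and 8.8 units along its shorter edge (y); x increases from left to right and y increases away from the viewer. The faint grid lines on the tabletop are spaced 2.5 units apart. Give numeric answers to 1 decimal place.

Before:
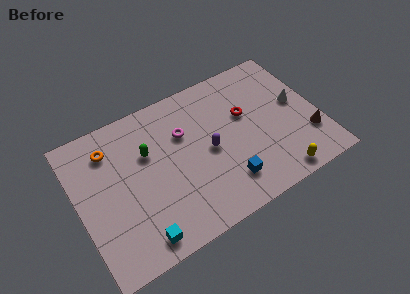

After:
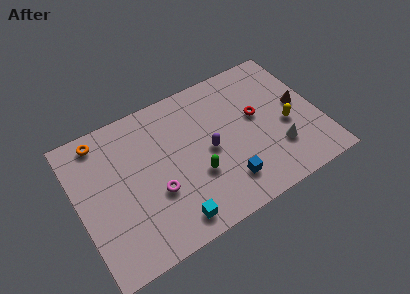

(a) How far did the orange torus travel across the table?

0.9

From (2.1, 6.9) to (1.7, 7.7), the orange torus covered √(0.4² + 0.8²) ≈ 0.9 units.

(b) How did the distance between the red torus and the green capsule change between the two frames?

-1.4

Before: roughly 5.6 units apart; after: 4.2. That's 1.4 units closer together.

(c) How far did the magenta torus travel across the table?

3.4

The magenta torus was near (6.2, 5.9) before and (4.2, 3.2) after, so it travelled √(2.0² + 2.7²) ≈ 3.4 units.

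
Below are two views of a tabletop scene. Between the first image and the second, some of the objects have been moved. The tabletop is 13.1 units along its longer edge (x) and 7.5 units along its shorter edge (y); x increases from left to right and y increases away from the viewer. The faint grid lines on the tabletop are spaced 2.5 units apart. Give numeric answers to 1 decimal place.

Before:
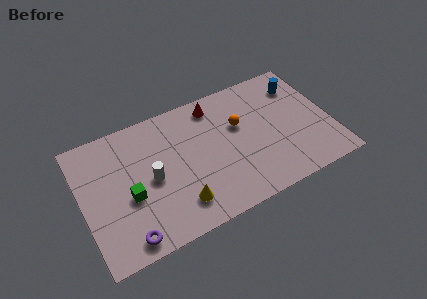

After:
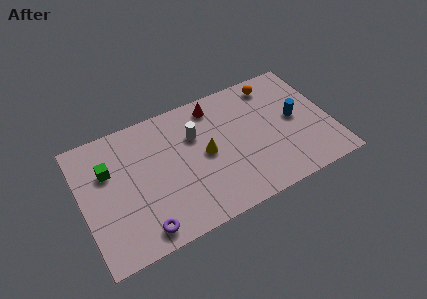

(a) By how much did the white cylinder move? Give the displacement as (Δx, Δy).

(2.5, 1.5)

From the two frames, the white cylinder sits at roughly (3.6, 3.6) before and (6.1, 5.1) after.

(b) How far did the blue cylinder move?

2.0

The blue cylinder was near (11.8, 5.8) before and (11.3, 3.9) after, so it travelled √(0.5² + 1.9²) ≈ 2.0 units.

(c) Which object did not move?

the red cone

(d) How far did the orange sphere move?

2.7

The orange sphere moved from about (8.4, 4.7) to (10.5, 6.4), a distance of √(2.1² + 1.7²) ≈ 2.7.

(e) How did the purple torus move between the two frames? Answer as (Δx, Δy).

(0.8, 0.1)

From the two frames, the purple torus sits at roughly (2.0, 0.9) before and (2.8, 1.0) after.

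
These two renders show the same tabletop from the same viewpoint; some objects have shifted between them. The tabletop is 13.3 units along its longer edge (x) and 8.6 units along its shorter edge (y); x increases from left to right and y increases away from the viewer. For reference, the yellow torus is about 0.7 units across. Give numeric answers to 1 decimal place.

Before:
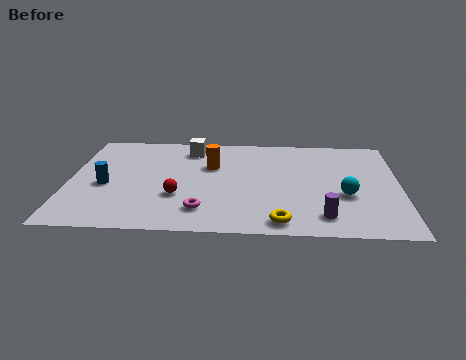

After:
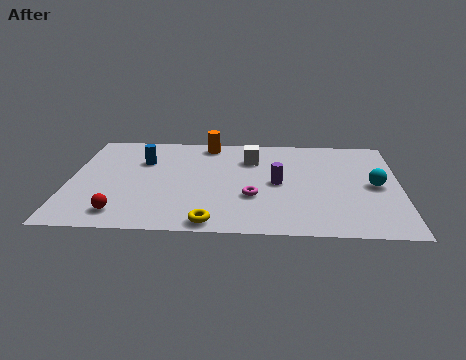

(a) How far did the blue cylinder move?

2.6

The blue cylinder moved from about (1.5, 3.7) to (2.9, 5.9), a distance of √(1.4² + 2.2²) ≈ 2.6.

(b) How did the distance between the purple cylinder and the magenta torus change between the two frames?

-3.2

The distance was about 4.8 in the first image and 1.6 in the second, so they moved 3.2 units closer together.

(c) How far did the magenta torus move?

2.3

The magenta torus was near (5.4, 1.8) before and (7.4, 3.0) after, so it travelled √(2.0² + 1.2²) ≈ 2.3 units.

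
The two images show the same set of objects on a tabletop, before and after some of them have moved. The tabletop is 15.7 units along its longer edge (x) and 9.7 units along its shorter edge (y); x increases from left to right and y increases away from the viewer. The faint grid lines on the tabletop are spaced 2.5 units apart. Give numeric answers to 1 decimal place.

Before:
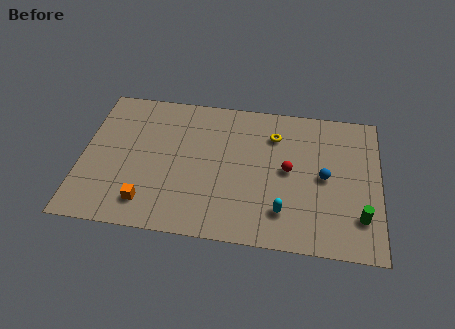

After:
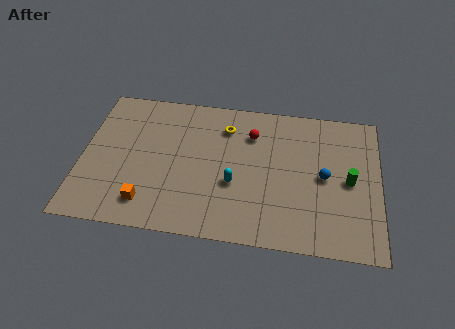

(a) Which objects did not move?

the blue sphere and the orange cube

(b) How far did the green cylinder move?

2.4

The green cylinder was near (14.7, 2.4) before and (14.1, 4.7) after, so it travelled √(0.6² + 2.3²) ≈ 2.4 units.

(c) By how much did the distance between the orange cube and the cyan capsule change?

-2.2

Before: roughly 7.1 units apart; after: 4.9. That's 2.2 units closer together.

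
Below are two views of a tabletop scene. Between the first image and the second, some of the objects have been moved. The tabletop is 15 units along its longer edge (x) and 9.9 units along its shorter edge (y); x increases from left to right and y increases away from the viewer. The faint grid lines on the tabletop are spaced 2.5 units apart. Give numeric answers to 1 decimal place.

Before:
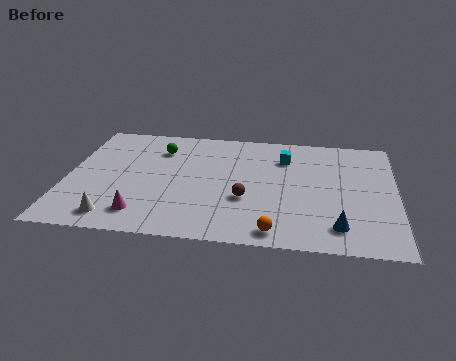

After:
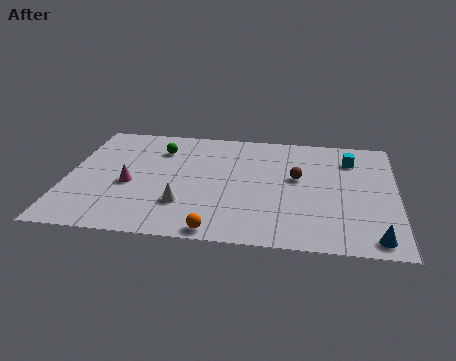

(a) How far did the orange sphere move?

2.6

From (9.6, 1.1) to (7.0, 0.8), the orange sphere covered √(2.6² + 0.3²) ≈ 2.6 units.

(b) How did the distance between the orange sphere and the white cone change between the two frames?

-4.6

Before: roughly 7.2 units apart; after: 2.6. That's 4.6 units closer together.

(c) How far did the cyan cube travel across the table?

3.0

The cyan cube moved from about (9.9, 7.4) to (12.9, 7.6), a distance of √(3.0² + 0.2²) ≈ 3.0.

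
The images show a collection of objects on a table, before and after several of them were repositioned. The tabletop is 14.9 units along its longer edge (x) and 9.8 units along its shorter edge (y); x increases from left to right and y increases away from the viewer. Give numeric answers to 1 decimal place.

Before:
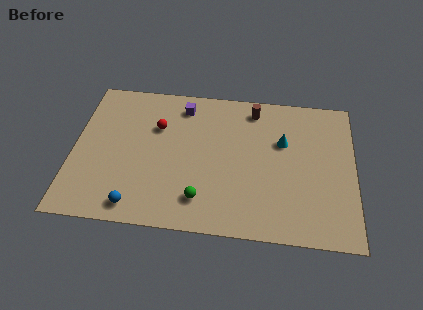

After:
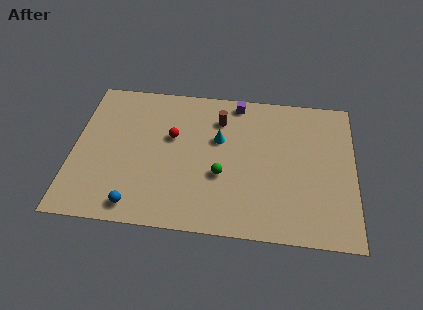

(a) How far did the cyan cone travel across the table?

3.4

The cyan cone was near (11.1, 6.3) before and (7.7, 6.1) after, so it travelled √(3.4² + 0.2²) ≈ 3.4 units.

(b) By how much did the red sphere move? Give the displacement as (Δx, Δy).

(0.8, -0.6)

The red sphere was at about (4.4, 6.6) and moved to about (5.2, 6.0).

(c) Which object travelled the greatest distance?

the cyan cone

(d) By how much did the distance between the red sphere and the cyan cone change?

-4.2

Before: roughly 6.7 units apart; after: 2.5. That's 4.2 units closer together.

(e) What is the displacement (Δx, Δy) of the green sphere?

(1.0, 1.7)

The green sphere was at about (6.9, 2.0) and moved to about (7.9, 3.7).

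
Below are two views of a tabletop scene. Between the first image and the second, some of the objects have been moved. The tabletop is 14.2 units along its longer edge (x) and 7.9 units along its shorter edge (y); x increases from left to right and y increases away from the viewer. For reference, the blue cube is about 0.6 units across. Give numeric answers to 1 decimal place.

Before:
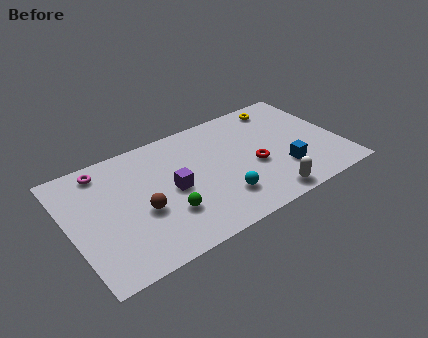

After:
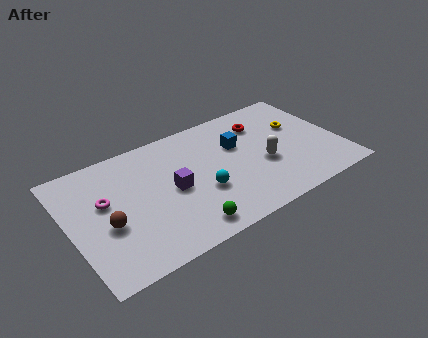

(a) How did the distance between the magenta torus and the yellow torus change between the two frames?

+0.8

They were about 9.6 units apart before and 10.4 after — 0.8 units further apart.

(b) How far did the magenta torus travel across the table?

2.1

The magenta torus moved from about (2.1, 6.8) to (1.9, 4.7), a distance of √(0.2² + 2.1²) ≈ 2.1.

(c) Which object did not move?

the purple cube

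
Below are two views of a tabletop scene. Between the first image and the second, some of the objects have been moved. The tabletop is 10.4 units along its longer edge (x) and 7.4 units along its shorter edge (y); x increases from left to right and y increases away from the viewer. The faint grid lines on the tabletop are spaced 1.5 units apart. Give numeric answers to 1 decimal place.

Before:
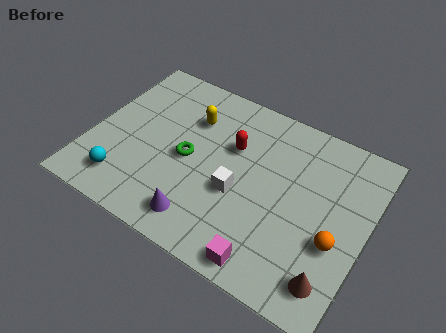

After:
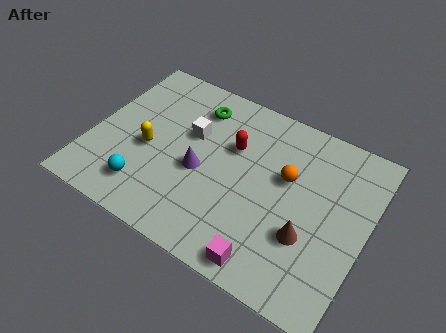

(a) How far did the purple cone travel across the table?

2.0

The purple cone moved from about (4.6, 1.2) to (4.2, 3.2), a distance of √(0.4² + 2.0²) ≈ 2.0.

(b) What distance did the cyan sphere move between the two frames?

0.8

From (1.6, 1.4) to (2.4, 1.5), the cyan sphere covered √(0.8² + 0.1²) ≈ 0.8 units.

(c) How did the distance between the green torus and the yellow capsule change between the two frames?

+1.2

They were about 1.8 units apart before and 3.0 after — 1.2 units further apart.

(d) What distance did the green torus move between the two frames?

2.4

The green torus moved from about (3.7, 3.5) to (3.6, 5.9), a distance of √(0.1² + 2.4²) ≈ 2.4.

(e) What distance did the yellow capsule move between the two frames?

2.5

From (3.5, 5.3) to (2.2, 3.2), the yellow capsule covered √(1.3² + 2.1²) ≈ 2.5 units.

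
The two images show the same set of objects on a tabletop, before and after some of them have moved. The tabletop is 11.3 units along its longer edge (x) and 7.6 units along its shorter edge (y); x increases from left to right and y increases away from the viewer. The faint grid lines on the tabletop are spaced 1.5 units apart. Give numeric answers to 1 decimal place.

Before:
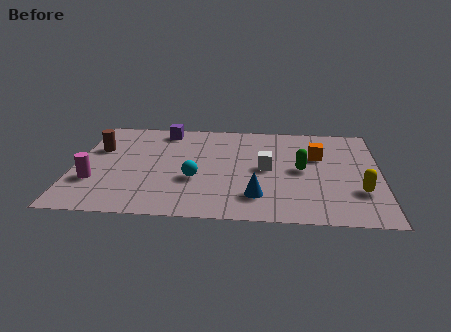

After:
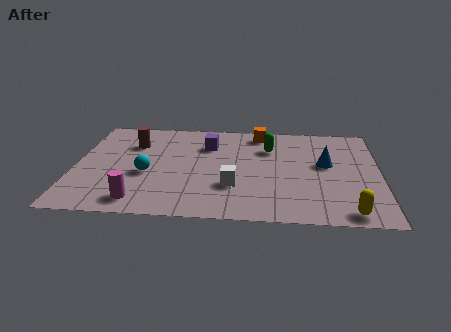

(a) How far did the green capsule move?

2.0

The green capsule moved from about (8.4, 3.8) to (7.2, 5.4), a distance of √(1.2² + 1.6²) ≈ 2.0.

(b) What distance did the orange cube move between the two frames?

2.8

From (9.0, 4.9) to (6.8, 6.6), the orange cube covered √(2.2² + 1.7²) ≈ 2.8 units.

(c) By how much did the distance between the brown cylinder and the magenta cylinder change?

+1.8

They were about 2.5 units apart before and 4.3 after — 1.8 units further apart.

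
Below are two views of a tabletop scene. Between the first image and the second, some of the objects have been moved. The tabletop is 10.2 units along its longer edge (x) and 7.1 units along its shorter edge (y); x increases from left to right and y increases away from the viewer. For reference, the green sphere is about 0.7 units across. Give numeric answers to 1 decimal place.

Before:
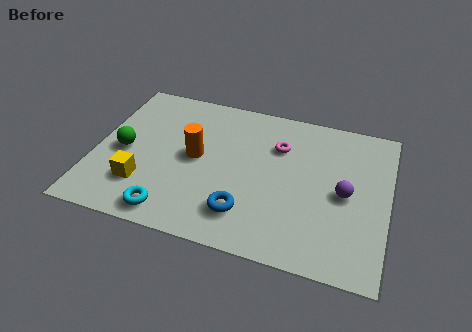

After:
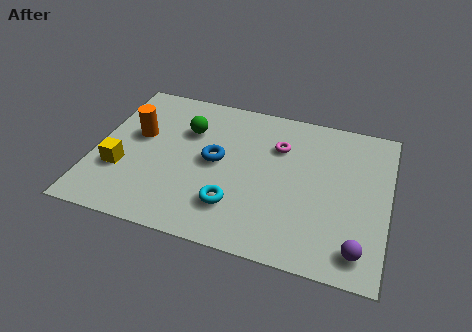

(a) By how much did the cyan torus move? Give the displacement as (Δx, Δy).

(2.1, 0.9)

The cyan torus was at about (2.9, 0.9) and moved to about (5.0, 1.8).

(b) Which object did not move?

the magenta torus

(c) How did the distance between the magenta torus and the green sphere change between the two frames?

-2.4

They were about 5.6 units apart before and 3.2 after — 2.4 units closer together.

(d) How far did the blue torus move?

2.4

The blue torus was near (5.4, 1.6) before and (4.2, 3.7) after, so it travelled √(1.2² + 2.1²) ≈ 2.4 units.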